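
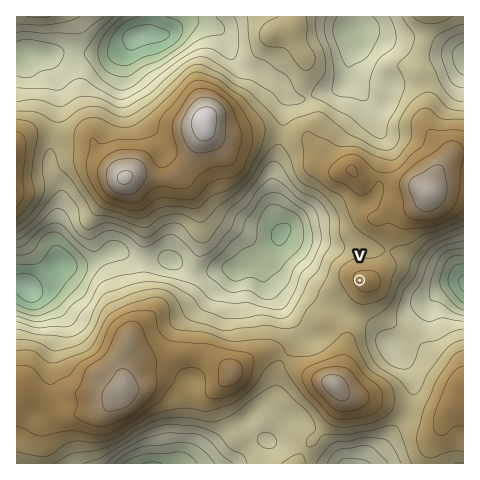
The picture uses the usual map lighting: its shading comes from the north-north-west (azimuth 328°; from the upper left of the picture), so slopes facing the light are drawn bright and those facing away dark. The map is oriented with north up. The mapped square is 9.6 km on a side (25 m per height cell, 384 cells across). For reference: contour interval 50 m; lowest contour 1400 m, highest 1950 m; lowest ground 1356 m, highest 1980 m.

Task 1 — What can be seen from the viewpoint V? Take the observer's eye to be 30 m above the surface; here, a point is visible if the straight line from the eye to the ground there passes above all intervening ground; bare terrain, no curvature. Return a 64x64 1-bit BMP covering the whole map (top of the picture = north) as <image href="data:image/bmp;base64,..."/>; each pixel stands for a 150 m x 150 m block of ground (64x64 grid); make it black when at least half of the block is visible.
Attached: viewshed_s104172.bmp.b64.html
<image width="64" height="64" href="data:image/bmp;base64,Qk0+AgAAAAAAAD4AAAAoAAAAQAAAAEAAAAABAAEAAAAAAAACAAATCwAAEwsAAAIAAAAAAAAA////AAAAAAAAAAAAAAAAAAAAAAAAAADAAAAAAAAAAMAAAAAAAAAA4AAAAAAAAADwAAAAAAAAAPgAAAAAAAAA+AAAgAAAAAD8AADAAIAAAf8AAPAAQAAT/wAB8ADgAf//AAH4AOAH//8AAfwB8D///wAB/gHw////AAH8A/////8AAf/v/////wAA////////AAD///////8AAP///////wAA//////gHAAD/////8AAAAH///P/gAAAAP//4f8AAAAAf//h/wAAAAB//+H/AAAAAP//wP+AAAAF///h/4AAAA///+GPgAAADfH/8AfwA4Bg4f/wB/wDgGDg//AP/wOA4OD/4D//44Dg4P/gf///gODg//D///+A4fD//////4Bj////////wAP/////P+PAD/////8/w8AH//////+DgAf//////gMAB//////8AgADx////gAAAAGD//mAAAAAAIH/+AAAAAAAAf/4AAAAAAAB//gAAAAAAAD/+AAAAAAAAH/wAAAAAAAAf/AAAAAAAAB/4AAAAAAAAD4AAAAAAAAAAAAAAAAAAAAAAAAAAAAAAAAAAAAAAAAAAAAAAAAAAAAAAAAAAAAAAAAAAAAAAAAAAAAAAAAAAAAAAAAAAAAAAAAAAAAAAAAAAPAAAAAAAAAAMAAAAAAAAAAAAAAAAAAAAAAAAAA=="/>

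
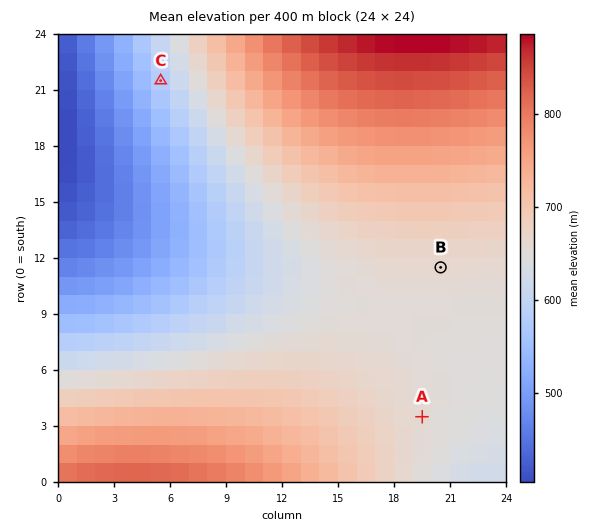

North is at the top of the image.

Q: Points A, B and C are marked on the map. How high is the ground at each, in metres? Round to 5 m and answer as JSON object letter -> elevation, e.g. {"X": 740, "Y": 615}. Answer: {"A": 655, "B": 660, "C": 580}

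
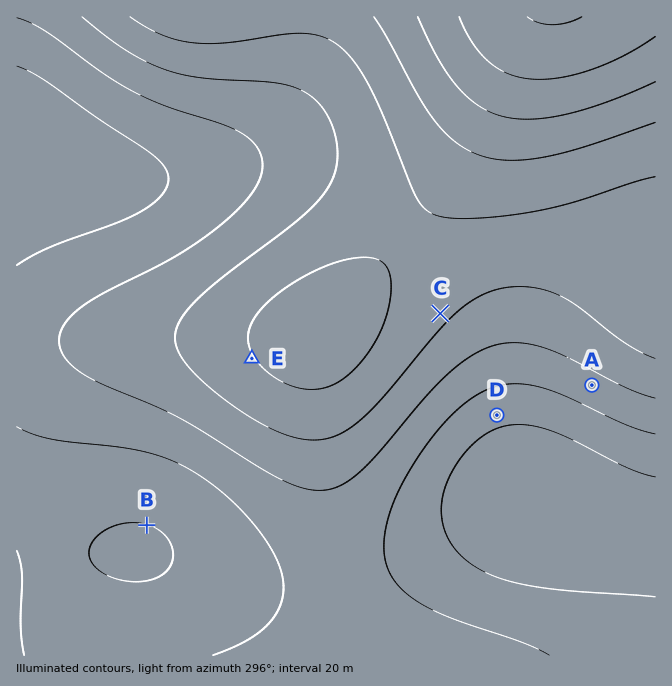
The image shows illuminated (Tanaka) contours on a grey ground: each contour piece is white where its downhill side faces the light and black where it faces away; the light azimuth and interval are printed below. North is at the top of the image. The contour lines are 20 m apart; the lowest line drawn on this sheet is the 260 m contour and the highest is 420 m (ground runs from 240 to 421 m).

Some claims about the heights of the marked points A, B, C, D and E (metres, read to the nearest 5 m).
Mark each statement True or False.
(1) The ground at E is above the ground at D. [True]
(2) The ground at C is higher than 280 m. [True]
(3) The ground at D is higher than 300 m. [False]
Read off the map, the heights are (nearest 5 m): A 290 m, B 260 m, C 325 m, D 265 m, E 340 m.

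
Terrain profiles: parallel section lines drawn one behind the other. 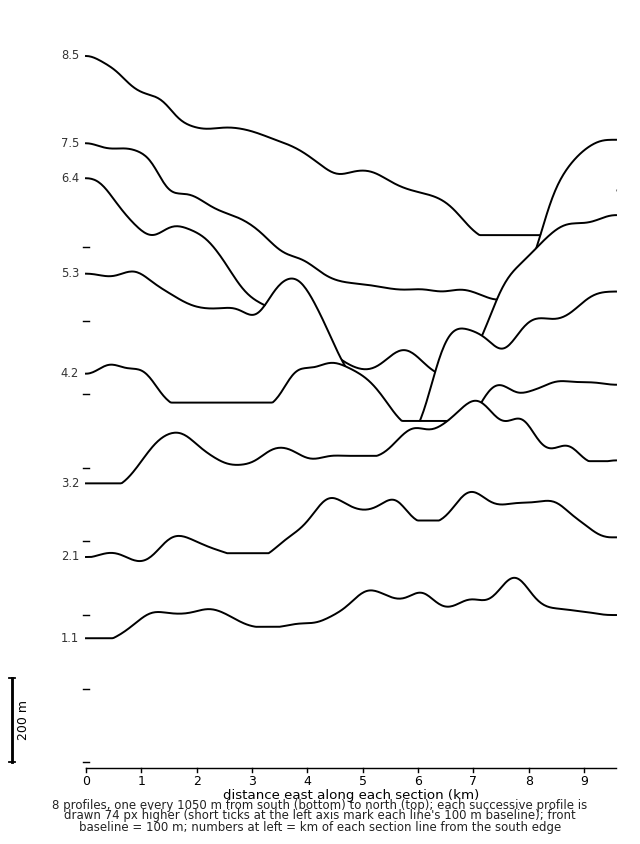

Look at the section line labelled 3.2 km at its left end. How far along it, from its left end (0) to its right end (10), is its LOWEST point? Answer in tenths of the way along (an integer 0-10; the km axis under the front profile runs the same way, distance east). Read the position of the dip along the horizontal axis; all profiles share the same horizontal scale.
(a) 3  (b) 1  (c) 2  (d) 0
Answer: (d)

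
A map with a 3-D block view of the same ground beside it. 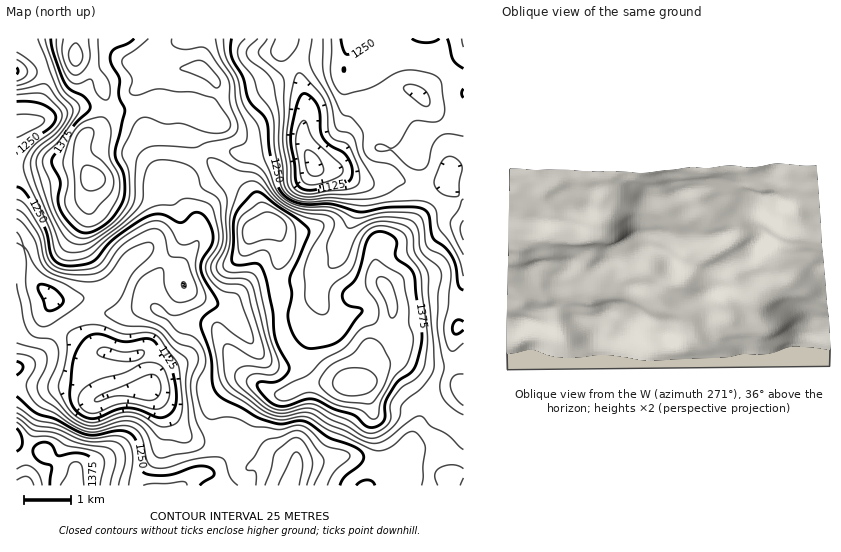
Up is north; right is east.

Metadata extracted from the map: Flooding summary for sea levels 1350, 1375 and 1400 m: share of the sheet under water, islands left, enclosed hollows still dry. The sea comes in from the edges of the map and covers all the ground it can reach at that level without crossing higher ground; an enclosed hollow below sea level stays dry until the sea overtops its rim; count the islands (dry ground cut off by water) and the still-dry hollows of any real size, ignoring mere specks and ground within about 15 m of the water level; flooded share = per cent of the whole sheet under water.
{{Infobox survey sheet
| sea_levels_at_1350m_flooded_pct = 75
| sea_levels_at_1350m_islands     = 1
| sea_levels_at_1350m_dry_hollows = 0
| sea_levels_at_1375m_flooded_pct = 84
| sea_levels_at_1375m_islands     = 1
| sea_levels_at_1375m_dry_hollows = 0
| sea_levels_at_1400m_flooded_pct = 91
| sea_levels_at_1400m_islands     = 3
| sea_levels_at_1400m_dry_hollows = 0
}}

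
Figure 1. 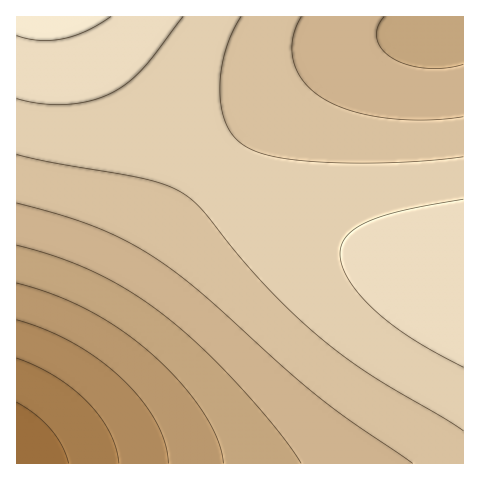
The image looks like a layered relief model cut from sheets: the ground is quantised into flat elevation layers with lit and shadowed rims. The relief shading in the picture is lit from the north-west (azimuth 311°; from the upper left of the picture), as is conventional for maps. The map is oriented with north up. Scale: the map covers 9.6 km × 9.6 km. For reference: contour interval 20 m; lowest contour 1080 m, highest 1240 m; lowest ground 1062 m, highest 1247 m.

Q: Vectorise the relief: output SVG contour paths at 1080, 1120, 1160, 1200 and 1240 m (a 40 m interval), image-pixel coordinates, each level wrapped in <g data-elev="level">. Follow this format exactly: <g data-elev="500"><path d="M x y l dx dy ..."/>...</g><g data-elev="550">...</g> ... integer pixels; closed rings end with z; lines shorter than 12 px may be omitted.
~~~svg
<g data-elev="1080"><path d="M17 402l18 12 16 16 11 16 7 17"/></g><g data-elev="1120"><path d="M17 320l29 10 27 13 25 16 24 19 19 21 15 22 9 21 3 21"/></g><g data-elev="1160"><path d="M17 245l40 12 38 15 34 19 33 23 36 30 37 38 41 46 25 35"/><path d="M463 64l-17 4-20 0-17-3-16-6-11-10-5-10 1-12 6-10"/></g><g data-elev="1200"><path d="M463 157l-66 5-72 0-49-5-18-5-13-6-11-9-7-12-5-15-2-18 1-19 4-20 7-19 9-17"/><path d="M17 154l36 9 91 16 22 6 16 8 20 17 37 46 29 32 50 48 24 19 27 19 94 57"/></g><g data-elev="1240"><path d="M17 36l23 4 23-1 24-8 24-14"/></g>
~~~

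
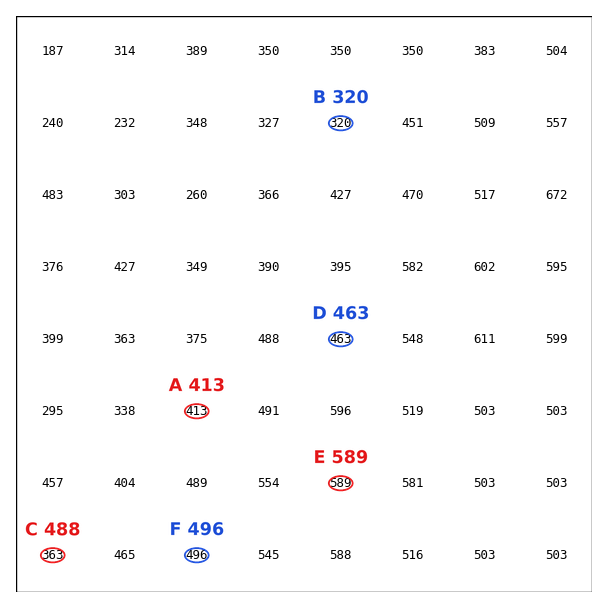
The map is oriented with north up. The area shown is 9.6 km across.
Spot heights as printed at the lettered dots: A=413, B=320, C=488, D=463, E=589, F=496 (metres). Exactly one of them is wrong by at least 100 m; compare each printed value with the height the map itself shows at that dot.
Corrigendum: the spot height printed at C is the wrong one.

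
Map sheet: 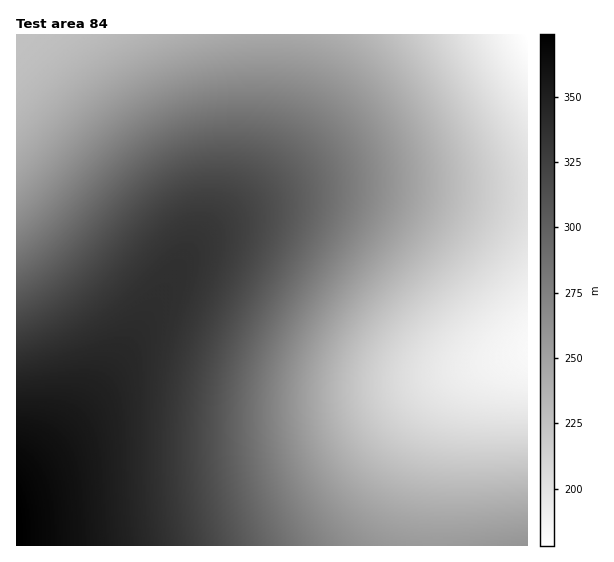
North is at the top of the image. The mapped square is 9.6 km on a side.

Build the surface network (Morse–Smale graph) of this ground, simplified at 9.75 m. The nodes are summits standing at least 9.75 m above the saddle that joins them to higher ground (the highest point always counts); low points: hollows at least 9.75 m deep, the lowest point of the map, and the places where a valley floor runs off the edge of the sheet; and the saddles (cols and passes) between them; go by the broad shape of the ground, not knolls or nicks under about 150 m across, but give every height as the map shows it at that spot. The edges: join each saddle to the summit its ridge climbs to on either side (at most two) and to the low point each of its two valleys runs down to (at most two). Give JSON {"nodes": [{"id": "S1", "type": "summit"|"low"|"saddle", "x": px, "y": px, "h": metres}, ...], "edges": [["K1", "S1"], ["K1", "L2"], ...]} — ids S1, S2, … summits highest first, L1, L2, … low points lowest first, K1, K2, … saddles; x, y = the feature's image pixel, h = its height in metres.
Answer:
{"nodes": [
{"id": "S1", "type": "summit", "x": 17, "y": 531, "h": 374},
{"id": "L1", "type": "low", "x": 527, "y": 36, "h": 178},
{"id": "L2", "type": "low", "x": 526, "y": 348, "h": 183},
{"id": "L3", "type": "low", "x": 25, "y": 43, "h": 226},
{"id": "K1", "type": "saddle", "x": 271, "y": 35, "h": 245},
{"id": "K2", "type": "saddle", "x": 527, "y": 196, "h": 203}],
"edges": [["K1", "S1"], ["K1", "L1"], ["K1", "L3"], ["K2", "S1"], ["K2", "L1"], ["K2", "L2"]]}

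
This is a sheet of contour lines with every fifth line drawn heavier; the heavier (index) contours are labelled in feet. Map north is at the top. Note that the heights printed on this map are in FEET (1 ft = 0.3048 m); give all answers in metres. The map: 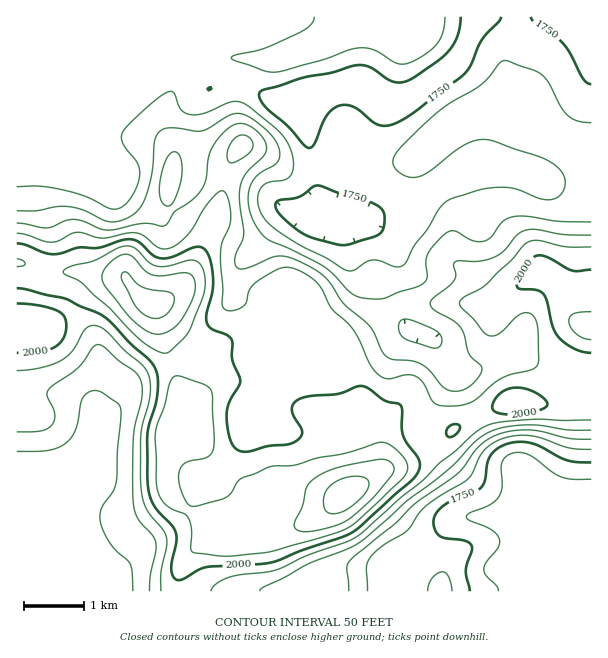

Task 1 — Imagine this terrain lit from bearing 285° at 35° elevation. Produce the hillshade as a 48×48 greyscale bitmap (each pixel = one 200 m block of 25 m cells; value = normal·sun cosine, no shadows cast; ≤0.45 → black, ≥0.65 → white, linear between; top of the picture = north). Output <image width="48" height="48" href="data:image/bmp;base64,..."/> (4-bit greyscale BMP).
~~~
<image width="48" height="48" href="data:image/bmp;base64,Qk32BAAAAAAAAHYAAAAoAAAAMAAAADAAAAABAAQAAAAAAIAEAAATCwAAEwsAABAAAAAAAAAAAAAAABEREQAiIiIAMzMzAERERABVVVUAZmZmAHd3dwCIiIgAmZmZAKqqqgC7u7sAzMzMAN3d3QDu7u4A////AJmZmZmr3sl3h3d3eJqXd4mruXZ4iJmZmZmZmZqrztp3h3d2Z4mHZ4mruXZ4iZmZmZmZmaqqzvyYiHd2VWd3ZnmauoZniZmZmZmZmqqqvf66mIiHZUVVRWiJqph3iJmZmZmZmqqqrO3LqYmZl2VDM0Z4iZmIiJmZmZmZmqqqvMy7qZmqqpdTIjVmeJmZiZmZmZmZmqq7zcqqqZmqu7qFISNFZniIiZmZmZmZmqq97bmaqqmavMyoUhEjRWeIiJmZmZmZmaq+/qiJqqqqq8y6dTIjNFZ3eJmZmZmZmZq+/qiJqqqqq7zLqGUzREVWeJqpmZmZmZq+/qiJmaqqqru7updVVUNFaJqqmJmZmZq+/qiIiJq6qqq7u6hnh0IjWJqqmJiIiZq+/rmId4qqqqqqu6h4qWMiRompiIiHeJq+/8mYZomqqqmaqph4q5ZURWiYiJmHeJq9/9qXZnmqu6mZmZh4q6mYdmeIiJmHeJms/9uYZnmau6qqmZmIiqu7uYeImZiIiJmr7+uYd4mZqqqrqZqYeKvNypiJmoiHeJmb39qZiImZmqqrqZqoeJvMy6mZmoiHd4mrzcmZmIiJmaqqmJqoiKq7u6qZmYh3Zoq7y6iJmIiImZqph4mpmruqqrqqmYiHZorMuoeImYmIiZqYd3iZmrupibu6qpiHZovMuXZomZmZiJqYd3iZqry5iKzLupmYd5vMuXVWiaqqmJmYeIiaqru5h5zMu5mZmavMuXZEaaqqqYh3iZmqu7uqiJvLqpmZqrvLqZdTR6qqqYdnmaqru7u7qZqqqpmZq7y6mqlkN6u6qYZnmqqrvLu8upmZmZmaqsy5ibuFNpvLqXZoqpq7y7u8y6mZmZmau83IaLynRYq7qHeJupq8y6qrzcqZqpmbu73ZZ73JZniamImauqq8y6mrzcqZqpmruqzbiKzKhmeIiJmaqqq8y6mrzcqaqpqruYrMqavLllVniJmqqqqrzKmqu7qqqqq7qYm9y6vMp0RniZmaqqqru6qqqqqqqqqqmZms3Km8t0RXiJmZmZqqq6qqqZmqqqqpmZms7aisyFRXiImZmZqZmqqqqZmqqpmZmZmr3riLyWRnd4mpmZqZiZqqqZmqqpmZmZqqzsiLynVWZ5qpmaqpiImZmZmqmZmZmZqqvcmby5ZVVpupmaqqmIiZmZmZmZmZmZqrvLqb3bdVV6u5mau7qIiZmZmZmaqZmZqru6qrzbhmaKy6mau8upiZmZmZmaqpmZqru5mrzKhnibu6mZq8y6mZmZmImaqpmZqru5iau6h4iau6mZqrzLqqqZmIiaqpmZmqu6h5q6iIiZqpmZmavMu6qZiIiZmZmZmaq7mImpmYd4mZmqmIm7y7qpmIiZmZmZmZqrqZmZmZd3iImqmHeazLqZmIiZmZmZmZmquqqqqqmId3iaqHZ4vLqZmYmZmZmZmZmaqqqqqrupiIiaqYZnm7qZmZmZmZmZmZmZqqqqqru7qYiZqZhmirqZmZmZmZmZmZmZmaqqqqu8ypiZmph2erqpmZmQ=="/>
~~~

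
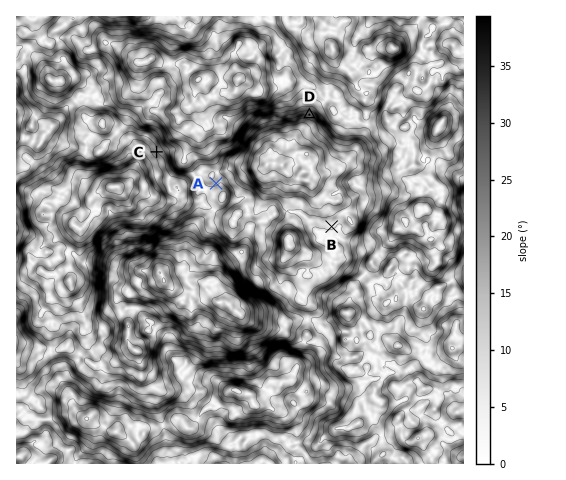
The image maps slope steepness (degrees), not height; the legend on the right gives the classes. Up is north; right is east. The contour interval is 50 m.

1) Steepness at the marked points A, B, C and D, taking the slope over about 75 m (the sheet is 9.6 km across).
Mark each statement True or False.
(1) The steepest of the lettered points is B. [False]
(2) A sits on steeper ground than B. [True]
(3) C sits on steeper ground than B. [True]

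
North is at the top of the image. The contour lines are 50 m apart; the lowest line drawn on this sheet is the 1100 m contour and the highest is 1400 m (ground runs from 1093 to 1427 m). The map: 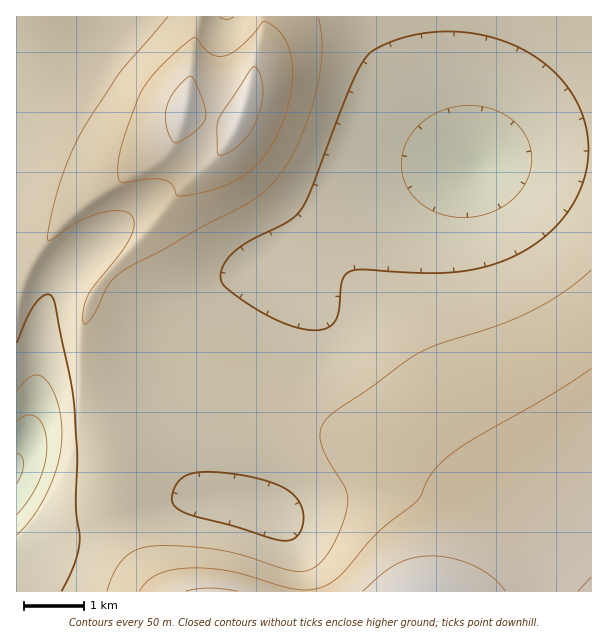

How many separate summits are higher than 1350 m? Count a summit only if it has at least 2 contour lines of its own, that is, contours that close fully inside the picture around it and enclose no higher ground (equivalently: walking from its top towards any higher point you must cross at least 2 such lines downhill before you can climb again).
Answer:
1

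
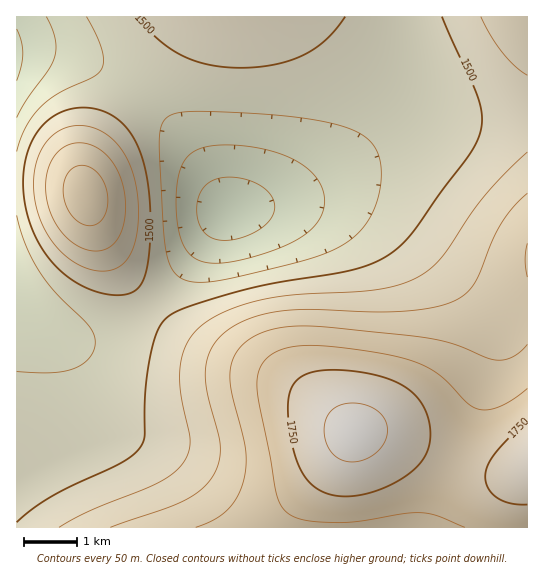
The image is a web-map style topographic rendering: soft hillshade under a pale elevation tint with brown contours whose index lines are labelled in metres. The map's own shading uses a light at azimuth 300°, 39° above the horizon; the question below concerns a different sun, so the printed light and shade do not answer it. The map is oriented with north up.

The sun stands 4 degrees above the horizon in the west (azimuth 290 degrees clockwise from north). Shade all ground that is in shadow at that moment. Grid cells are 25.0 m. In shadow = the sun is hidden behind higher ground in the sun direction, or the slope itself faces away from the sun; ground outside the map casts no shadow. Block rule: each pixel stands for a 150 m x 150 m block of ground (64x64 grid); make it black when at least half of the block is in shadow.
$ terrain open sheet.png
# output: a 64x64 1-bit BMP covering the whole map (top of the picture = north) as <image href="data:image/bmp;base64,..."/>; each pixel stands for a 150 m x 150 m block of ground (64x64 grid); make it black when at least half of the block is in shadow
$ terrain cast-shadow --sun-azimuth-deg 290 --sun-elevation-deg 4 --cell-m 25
<image width="64" height="64" href="data:image/bmp;base64,Qk0+AgAAAAAAAD4AAAAoAAAAQAAAAEAAAAABAAEAAAAAAAACAAATCwAAEwsAAAIAAAAAAAAA////AAAAAAAAAAAAAAAAAAAAAAAAAAAAAAAAAAAAAAAAAAAAAAAAAAAAAAAAAAAAAAAAAAAAAAAAAAAAAAAAAAAAAAAAAAAAAAAAAAAAAAAAAAAAAAAAAAAAAAAAAAAAAAAAAAAAAAAAAAAAAAAAAAAAAAAAAAAAAAAAAAAAAAAAAAAAAAAAAAAAAAAAAAAAAAAAAAAAAAAAAAAAAAAAAAAAAAAAAAAAAAAAAAAAAAAAAAAAAAAAAAAAAAAAAAAAAAAAAAAAAAAAAAAAAAAAAAAAAAAAAAAAAAAAAAAAAAAAAAAAAAAAAAAAAAAAAAAAAAAAAAAAAAAAAf+AAAAAAAAH//AAAAAAAA///AAAAAAAH///AAAAAAAf//+AAAAAAB///4AAAAAAH///wAAAAAA///+AAAAAAB///4AAAAAAH///gAAAAAAf//8AAAAAAB///gAAAAAAH//8AAAAAAAf//gAAAAAAB//4AAAAAAAH//AAAAAAAAf/wAAAAAAAA/8AAAAAAAAD/AAAAAAAAADgAAAAAAAAAAAAAAAAAAAAAAAAAAAAAAAAAAAAAAAAAAAAAAAAAAAAAAAAAAAAAAAAAAAAAAAAAAAAAAAAAAAAAAAAAAAAAAAAAAAAAAAAAAAAAAAAAAAAAAAAAAAAAAAAAAAAAAAAAAAAAAAAAAAAAAAAAAAAA=="/>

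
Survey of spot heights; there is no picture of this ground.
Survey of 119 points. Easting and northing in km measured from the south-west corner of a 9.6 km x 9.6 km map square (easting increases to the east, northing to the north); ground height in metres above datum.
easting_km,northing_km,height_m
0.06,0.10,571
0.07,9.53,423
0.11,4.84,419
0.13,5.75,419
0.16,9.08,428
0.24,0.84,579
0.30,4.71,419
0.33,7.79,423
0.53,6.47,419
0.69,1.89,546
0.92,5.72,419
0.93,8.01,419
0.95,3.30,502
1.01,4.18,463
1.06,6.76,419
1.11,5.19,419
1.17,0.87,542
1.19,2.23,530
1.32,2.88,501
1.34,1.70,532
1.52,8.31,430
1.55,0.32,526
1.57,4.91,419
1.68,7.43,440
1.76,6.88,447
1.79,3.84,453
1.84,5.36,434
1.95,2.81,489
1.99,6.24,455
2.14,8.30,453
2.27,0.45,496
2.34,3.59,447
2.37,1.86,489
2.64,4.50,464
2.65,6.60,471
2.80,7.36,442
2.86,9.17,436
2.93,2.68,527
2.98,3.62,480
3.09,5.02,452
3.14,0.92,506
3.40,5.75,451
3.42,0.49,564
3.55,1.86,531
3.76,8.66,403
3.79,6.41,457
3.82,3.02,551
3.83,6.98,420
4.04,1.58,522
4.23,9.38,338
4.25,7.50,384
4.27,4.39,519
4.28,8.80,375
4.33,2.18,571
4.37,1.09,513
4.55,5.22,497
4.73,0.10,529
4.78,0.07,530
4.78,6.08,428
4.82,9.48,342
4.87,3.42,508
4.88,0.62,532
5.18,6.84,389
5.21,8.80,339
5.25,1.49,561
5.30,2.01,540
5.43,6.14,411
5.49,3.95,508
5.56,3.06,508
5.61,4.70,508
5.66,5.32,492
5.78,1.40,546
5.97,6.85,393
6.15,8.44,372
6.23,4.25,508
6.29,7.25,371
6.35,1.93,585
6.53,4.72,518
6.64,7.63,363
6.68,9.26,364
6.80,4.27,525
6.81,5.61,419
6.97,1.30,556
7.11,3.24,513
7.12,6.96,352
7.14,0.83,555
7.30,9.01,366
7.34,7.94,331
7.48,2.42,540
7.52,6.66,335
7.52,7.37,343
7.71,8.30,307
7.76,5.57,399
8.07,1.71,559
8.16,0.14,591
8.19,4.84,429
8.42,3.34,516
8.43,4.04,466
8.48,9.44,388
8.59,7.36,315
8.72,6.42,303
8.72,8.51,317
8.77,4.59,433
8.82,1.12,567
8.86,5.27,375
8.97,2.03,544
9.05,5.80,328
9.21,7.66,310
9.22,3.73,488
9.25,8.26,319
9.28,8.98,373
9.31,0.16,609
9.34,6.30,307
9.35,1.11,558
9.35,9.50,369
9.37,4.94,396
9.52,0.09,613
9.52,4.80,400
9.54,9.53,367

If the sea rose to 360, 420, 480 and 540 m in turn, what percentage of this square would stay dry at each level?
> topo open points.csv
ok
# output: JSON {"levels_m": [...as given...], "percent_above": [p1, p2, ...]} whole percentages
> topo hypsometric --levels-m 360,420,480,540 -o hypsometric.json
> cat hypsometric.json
{"levels_m": [360, 420, 480, 540], "percent_above": [88, 69, 46, 18]}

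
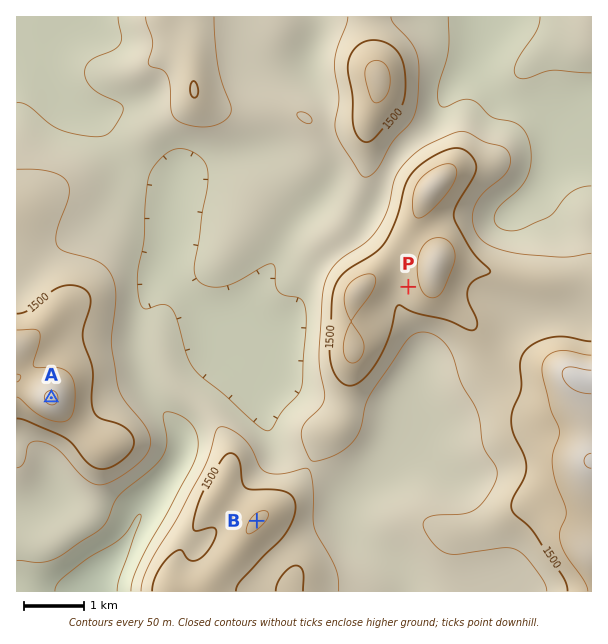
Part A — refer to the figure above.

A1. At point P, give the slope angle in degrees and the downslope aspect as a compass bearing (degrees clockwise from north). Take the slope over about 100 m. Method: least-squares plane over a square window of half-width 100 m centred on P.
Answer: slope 7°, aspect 254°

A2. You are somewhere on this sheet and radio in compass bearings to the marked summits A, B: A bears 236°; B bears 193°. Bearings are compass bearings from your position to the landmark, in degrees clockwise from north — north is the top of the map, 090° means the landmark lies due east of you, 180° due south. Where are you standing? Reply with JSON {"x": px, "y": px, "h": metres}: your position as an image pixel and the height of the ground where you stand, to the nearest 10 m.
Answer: {"x": 328, "y": 211, "h": 1420}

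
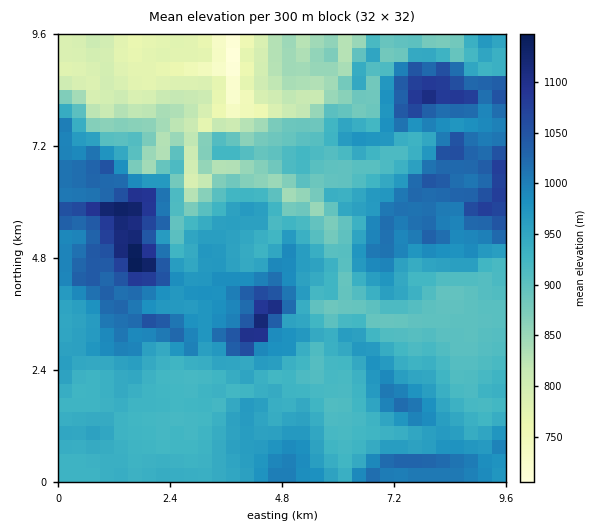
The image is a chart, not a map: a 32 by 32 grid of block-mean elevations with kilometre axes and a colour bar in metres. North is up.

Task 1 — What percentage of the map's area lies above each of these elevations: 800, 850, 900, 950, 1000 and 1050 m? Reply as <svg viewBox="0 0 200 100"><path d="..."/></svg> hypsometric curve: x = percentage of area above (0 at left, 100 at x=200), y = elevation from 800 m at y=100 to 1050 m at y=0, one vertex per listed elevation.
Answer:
<svg viewBox="0 0 200 100"><path d="M185 100l-12-20-17-20-69-20-47-20-28-20"/></svg>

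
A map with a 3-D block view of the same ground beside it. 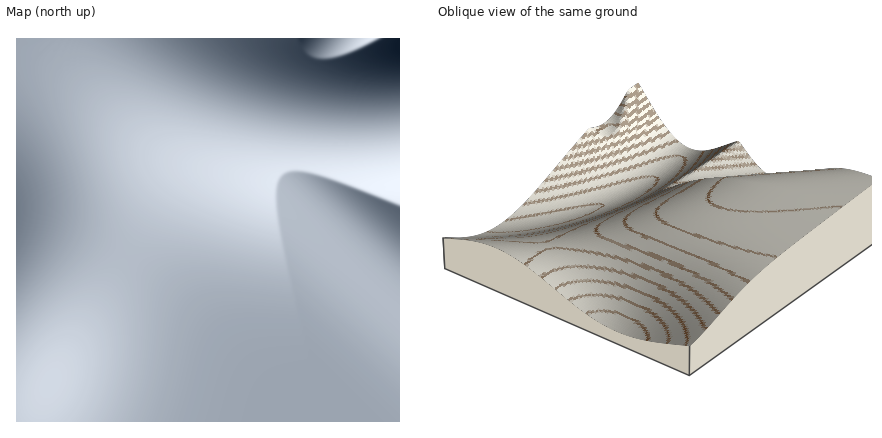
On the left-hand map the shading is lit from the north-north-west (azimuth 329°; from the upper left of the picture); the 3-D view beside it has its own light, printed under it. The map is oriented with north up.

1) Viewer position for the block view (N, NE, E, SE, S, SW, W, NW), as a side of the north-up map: SW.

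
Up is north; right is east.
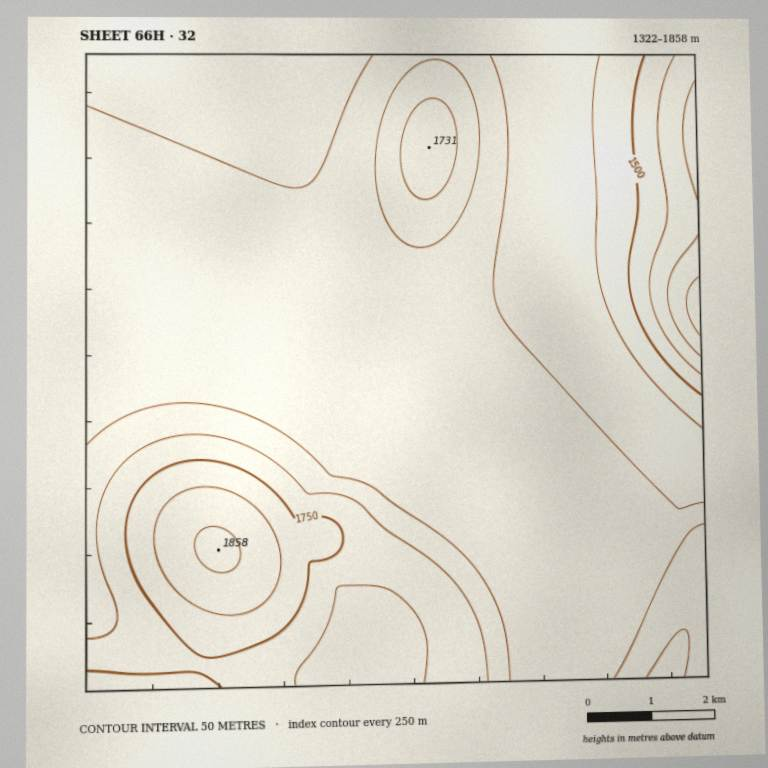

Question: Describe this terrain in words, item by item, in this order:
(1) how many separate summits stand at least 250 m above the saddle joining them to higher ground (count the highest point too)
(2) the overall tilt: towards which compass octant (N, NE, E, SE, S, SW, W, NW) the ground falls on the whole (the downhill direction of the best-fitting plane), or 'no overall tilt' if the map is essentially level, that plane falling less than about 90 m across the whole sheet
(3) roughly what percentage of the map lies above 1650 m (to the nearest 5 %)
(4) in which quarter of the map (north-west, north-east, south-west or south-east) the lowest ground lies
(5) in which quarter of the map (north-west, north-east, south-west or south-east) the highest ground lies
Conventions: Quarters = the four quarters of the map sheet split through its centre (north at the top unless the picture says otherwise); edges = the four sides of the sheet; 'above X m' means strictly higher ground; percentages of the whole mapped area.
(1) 1 summit rises at least 250 m above its surroundings.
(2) On the whole the ground falls towards the north-east.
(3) About 30 % of the map lies above 1650 m.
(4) The lowest ground is in the north-east quarter.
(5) The highest point lies in the south-west quarter of the map.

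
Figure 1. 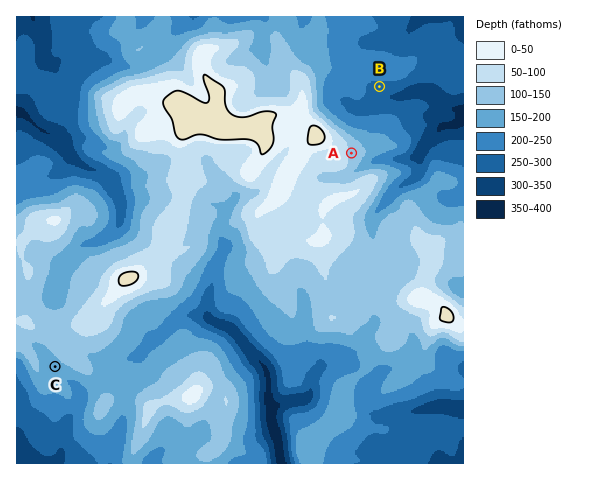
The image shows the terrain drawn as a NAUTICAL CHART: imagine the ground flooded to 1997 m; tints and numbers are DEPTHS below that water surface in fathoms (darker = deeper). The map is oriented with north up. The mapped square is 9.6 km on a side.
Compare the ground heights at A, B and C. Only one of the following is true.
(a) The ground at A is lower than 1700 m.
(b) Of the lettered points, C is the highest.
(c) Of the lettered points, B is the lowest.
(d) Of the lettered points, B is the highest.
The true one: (c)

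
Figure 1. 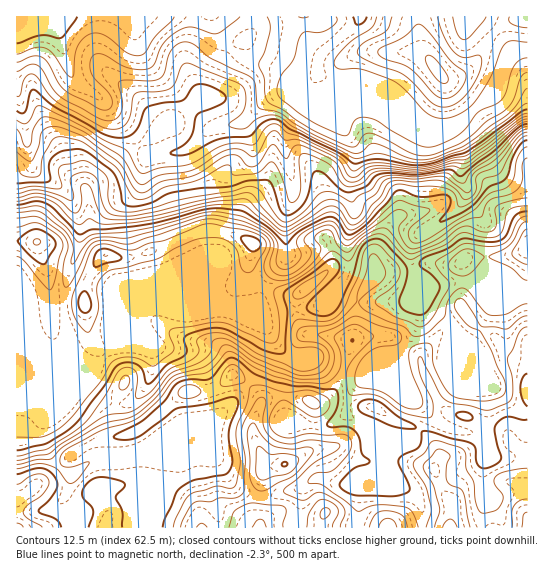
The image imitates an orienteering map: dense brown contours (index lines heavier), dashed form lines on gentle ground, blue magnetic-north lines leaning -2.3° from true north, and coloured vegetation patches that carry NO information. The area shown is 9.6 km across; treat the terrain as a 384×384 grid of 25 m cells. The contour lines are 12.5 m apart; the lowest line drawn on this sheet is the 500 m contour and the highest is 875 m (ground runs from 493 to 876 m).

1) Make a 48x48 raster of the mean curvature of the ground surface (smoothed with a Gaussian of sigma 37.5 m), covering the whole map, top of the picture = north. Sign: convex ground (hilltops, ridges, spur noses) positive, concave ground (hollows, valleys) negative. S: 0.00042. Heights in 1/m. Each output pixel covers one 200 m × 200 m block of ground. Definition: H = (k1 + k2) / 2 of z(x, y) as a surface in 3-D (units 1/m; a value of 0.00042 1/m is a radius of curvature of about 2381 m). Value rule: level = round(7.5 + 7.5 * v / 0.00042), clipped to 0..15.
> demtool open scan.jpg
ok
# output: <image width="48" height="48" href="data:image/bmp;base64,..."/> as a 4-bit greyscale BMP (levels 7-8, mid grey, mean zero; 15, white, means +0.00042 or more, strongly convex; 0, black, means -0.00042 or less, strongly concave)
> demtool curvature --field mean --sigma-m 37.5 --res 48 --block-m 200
<image width="48" height="48" href="data:image/bmp;base64,Qk32BAAAAAAAAHYAAAAoAAAAMAAAADAAAAABAAQAAAAAAIAEAAATCwAAEwsAABAAAAAAAAAAAAAAABEREQAiIiIAMzMzAERERABVVVUAZmZmAHd3dwCIiIgAmZmZAKqqqgC7u7sAzMzMAN3d3QDu7u4A////AMmpZ2inZ3ZqqXWImWZWp0Rp3JVKyXaWWmI1d2epd3ZXumeZmaln38d5upY2qXV2nMhlZ4h3Z3dWuYqIZXl23YV2VWVJy3VleIy4V7qIh3d2h6g2dzM1lCVmZmRbmYVnd43sRIqZmIiGdnZI23cyRVZ3d2WLZ5abqYzWRVd3eIh3d2VH2s+kWYZ3dnncZ3VohziG/GVmZ3d3d2U2yb/aeIaJiJmbm3RFZzVG78h3ZXd3h3ZY6oeezNlWZlN+u5domGVESM7cyVZ3d3Zs5zJYeMtXdlWZRFZpp4dURFiqz7ZXd2Zt1CZTMmZVabuERWiJl4d3RXdkN/11ZmVJ5jZHlkV43ahXreqJh3d3c3qGMY63d2U121Wf+1jv1RJaqpd4eHd3dji6ghne6qdFrKvvuoWZQ3OcYjRDa4d3d2N+5gTf6puYmquJWLQkZ3TqNndjfId3d3RN+zOYhn37mXcTR8ZXd1nlV3dXind3d3ZIqERkRVv5dlMiFcond0yzd3dKiXd3d3lkNGQzREvWREZRBKxzRV21d3VqeXd4dplnd3ZpvL6VVDnrq726rHepZ2S5a3d6Zpd3d3iZiahDRTju3M2qvaRshXq4a3eKR6Znd3hlQzRGd0iWQ3uXdWZJd9hmaneKOflXd3d3d3d3dlhzIFpkZUQ4nbVWV3aKOvdXd3d3d3d3dXzGJiyUVldVr4V3dnaKKMZXd3d3eHeHeKz/gynqiFdySFd3d2abJMk1Z3d3d3eImFJu+iO7q3U2d2d3Z0e7QL13dVV3d3dqlREkz5KsnIfKzaZlWUqZcI//3Mlmd3dZuCIyTIPeqlj8ruq7vI3N41/4atypZVRr/4Wpe0L/xyBHa8qXno3twjd3iavdy6vv/1T//1CdpjEEfIMRX3q3cmVImYir7/ypdhBXv4AZuHZBKrQkf6unYalCJFVWi7h4VDA1a4AHvtu5IamJmlvLYbpDRFVUNXiLZmMmipSGa5ec4yvqlzqUFupZklmodDRbl4U3iWilfriJ+AWmZzMRe8qbcmmIinQ4mZRZmWBa7///sG2FanFauKq7Y1d1WLp1S5N6vJB+yFSN9Y+VfZSbl7qIZERERY3XK5Ot39RVMQAAq0qZr0OIibl3d3dlRWi4O5X/yUBIhkMgAliIv2Sqq7ZWeJmIdVZ2S8j4IROadVZmQiNov2e6uYVVaJiZhlQyfPhQFGaHVnd3ZUMzjya6h1VFeJipd3d1WdQUZ3h3d3dmZlZRKym3VmU0epmYiImoVENXd3d3d3ZohlZTKCyVVVRGmoh3mZqphUZ3iIh3d2WKuWV1S12WVFaKqXZomZmalmd3h3d3ZVeau4ZmTH2XVYmph2Z4mId4h2d3Z3ZVVXiaqqhXW2unVpmYZleZl3ZmZniHaah4mZmrl5p2aFmXV5mXZWiqh2d3iIeHVpq7y5mqdWqGd1eHaJmHZmiamHiJmHd4dViqmIiZZGmWVmZ3Z4h3d2Z5h2eZmId4mFRnZniYZmeYd4dmd3d3d3Zndmd3iYiIm7c3iImYZnZ5rA=="/>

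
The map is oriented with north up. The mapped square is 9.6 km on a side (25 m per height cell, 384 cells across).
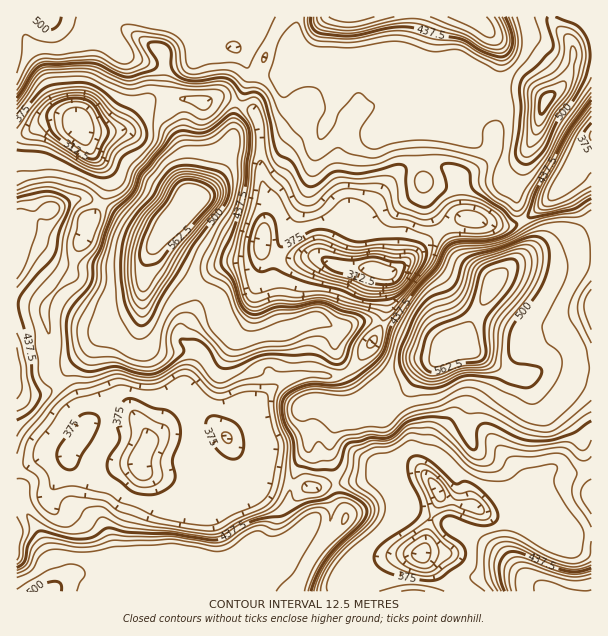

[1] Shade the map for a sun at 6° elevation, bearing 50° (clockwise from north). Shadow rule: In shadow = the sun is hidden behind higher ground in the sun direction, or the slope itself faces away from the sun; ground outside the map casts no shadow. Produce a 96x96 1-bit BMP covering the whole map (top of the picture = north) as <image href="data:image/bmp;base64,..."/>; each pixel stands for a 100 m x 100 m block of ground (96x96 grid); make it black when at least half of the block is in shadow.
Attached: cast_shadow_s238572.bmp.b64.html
<image width="96" height="96" href="data:image/bmp;base64,Qk2+BAAAAAAAAD4AAAAoAAAAYAAAAGAAAAABAAEAAAAAAIAEAAATCwAAEwsAAAIAAAAAAAAA////AAAAAAAAAAAAAAAAAAAH4AAAAAAAAAAAAAAH4AAAAAAAAAAAAAAHwAAAAAAAAAAAAAAHgAAAAAAAAAAAAAADAADgAAAAAAAAAAAAAADgAAAAAAAAAB/AAADAAAAAAAAAAB/AAAAAAAAAAAAAAB+AAAAAAAAAAAAAAA8AAACAAAAAAAAAAAYAAACAAAAAAAAAAAAAAAOAAAAAAAAAAAAAAAMAAAAAAAAAAAAHAAcAAAAAAAAAAAAPAAYAAAAAAAAAAAOOAAAAAAAAAAAAAAeMAAAAAAAAAAAAAAeIAAAAAAAAAAAAAA+AAAAAAAAAADjAAA9wAAAAAAAAADzAAB/4AAAAAAAAAH+AAA34AAAAAAAAAH8AAAPwABgAAAAAAf8AeAPwOBgAAAAAAf8A/AfgfwAAAAAAAf8BvAfA/4AAAAAAAf4AOAcB/wAAAAAAAP4AAAYB/AAAAAAAAP4AAAAB8AAAAAAAAHwAAAAB4AAAAAAAAHwAAAABgAAAAAAAADgAAAAAAAAAAMADgBAAA8AAAAAAA/gHwAAAA/gAAAAAA/wPwAAAA/3wAAAAA/4PgAAAB/7+AAAAA/4PAAA4A/z+AAAAAfwOAAA4A/h8AAAAAPAB4GA4C+AQAAAAQEAD8Hg4H8AAAAABwAAD4DgAH4AAAAABwAAHwAAAH0AAAAABwAAHwAAAD2AAAAABwAADgAAAB2AAAAAAgAABAAAAAAAAAAAAAHAAAAAAAAAAAAAAAPgAAAAAAAAAAAAAAfgAAAAAAAAAAAAAAfgAAAAAAAAAAAAAAfgAAAAAAAAAAAAAD/gAAAAAAAA4AAAAH/AAAAAAAAA4AAAAH/AAAAAAAeA4AAAAD/AAAAAAH/wQAAAAB/AAAAAP//4AAAAADPgAAAA///8AAAAADvgAAAB///8AAAAAD3gAAAB//vAAAAAADzgAAAA+AAAAAAAABxAAACAQAAAAAAAABwAAACAAAEAPgAAAAwAAAAAAAPA/4AAAAwAAAAAAAPB/4AAAAAAAAAAABmB/4AAAAAAAAA4AAgA/4AAAAAEAAA4AAgA/wAAAAHGAAB4AAAAPAAAAADgAAA4BAAAGAAAAADgAACcDgAAAAAAAABgAAHcBAAAAAAAAAAAAAPIAAAAAAAAAAAAAAPAAAAAAEAAAAgAAAOAAAADgMAAAAAAAAOAAAABAEAAAAAAAAOAAAAAA8AAAHAGAAOAAAAAA+AAAf/wAAOAAAAAAfAAD//wAAOAAAAAAfgAH//gAAeAAAAAAfgAP//AAAeAAAAAAPgAP/8AAA+AAAAAAPgAH/4AB4/AAAAAAHgAH/4P/+eAAAAAAHgAH/+P//eAAAAAADAAP/+P//MAAAAAAAAAf/+P//AAAAAAAAAAf/+B4OAAAAAAAAAAP/8B4AAAAAAAAAAAP/4BwAAAAAAAAAAAEBgDwAAAAAAAAYAAAAAHwAAAAAAAB8DAAAAPwAAAAAAAD8HAAAA/gAAAAAAAD+GAAAA+AAAAAAAAD8AAAAAAAAAAAAAAB8AAAAAAAAAAAAAAB8AA="/>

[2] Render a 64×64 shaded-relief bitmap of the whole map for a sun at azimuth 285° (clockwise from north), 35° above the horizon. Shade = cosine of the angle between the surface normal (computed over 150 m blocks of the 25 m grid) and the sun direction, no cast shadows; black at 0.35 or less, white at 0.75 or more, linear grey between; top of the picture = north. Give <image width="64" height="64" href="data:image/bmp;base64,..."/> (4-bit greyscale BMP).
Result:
<image width="64" height="64" href="data:image/bmp;base64,Qk12CAAAAAAAAHYAAAAoAAAAQAAAAEAAAAABAAQAAAAAAAAIAAATCwAAEwsAABAAAAAAAAAAAAAAABEREQAiIiIAMzMzAERERABVVVUAZmZmAHd3dwCIiIgAmZmZAKqqqgC7u7sAzMzMAN3d3QDu7u4A////AKqph3iIiIiIiIiIiZiIdochWIiZmamZiIiZvdypmYmZqqmYiIiIiIiIiIiImYiHd0A3iIiJmZmqmZq8y6mYiarcqZmIiIiIiIiIiIiZmIh3YRWIiIiHiru6q8zLmHd5vP66mZmZmZmIiIiIiZmYiHZ0AmiHd2aKu7urzLqHZ4mr7cqZmaqZmZmZmYmamZmZh3cwN4dmVnm6u6vLqXZ4iardupiaq6mZmqmYiay6mJmYZ3MDZ3ZVaKqqqruYd4iJmsypiJqrqZmZmYiavdyomql2hzE2d2VXqpmZqpiIiImauoeJmqqIiImZmZms3bmbyoZ5cxNoh2eqmImqmYiIiZqYd5maqXiIiImZmZq8y6rMqHmWMkeId5qYibqZiIiZqodomZmYeIiIiIiImZmsy6u6mpdUV4h2eZiKupiIiZqrdmiZmZiIiJmZiIiIiZrLmau6l2ZoiHVqqIqpiIiJmqp3Z5mYiIiImqmYiIiImbyXiql2d4iHZXuoiZiIiJmaqod3iZmIh3iaqpmIiIiJvKeImGZ4iIdWm5iZiIiImZqqiHeImYh3eKqqmYiImYmsuYiHVWeIhmiqmZh3d4iJmplniHiZiHZoq6qZiIiZmazaiHZUV4iHeJmaqHZ3h3iamFZ3eJqYdmeaupmIiJmZrOuYhURWd3iImauXZ3iHd4mYVXh3iqmHZoq6qYd4qpms3JiGRVVlV4iaqoZoiIdmeIhVZ3d5qYdmiaqph3mqmazbmJdmZmMleJqph3iZiHZmd1VWd3iZh3eJmpmHiZmZzcqJmYd3dSNniZmHiZmYhmZnZUVneImHeJmZmIiImZreyYiZiIiHVFZ4mYiJmZiHZmZmRFd4iId4mImYiIiImt/aiJmYiIh2ZmZ4iZmZmIh3ZmZlVXeIh4iIiIiZh3iJz+upmZmZmIh3ZmeJmZmIiId2ZmdmZ3d4iHd4iamGZ4is3LmZq7mZmYdlV4mZmId4iHdVaIh3ZmeIdVaJuoZneIiqqZq8y6mqqGRFeImYh3eId0VomZh2Z4hlNGmqh2Z4iIiJmZrNyry6dDRWZ4iId4h3VWiqqYd4mHZEaJqYZWeIh4iXV63t3cuXZWU0eIiIiHdVaKu6iImYdlVnmql1Vnd3iZdEe+/uy6mHdTNoiIiId1V4rLqYiZiGVniaqYd3d2Z5l0NZ7+7cqZh1M1eIiIh3ZnisypmZmHZViaqpiJiIdniYUzfP7uy6mHZEV4iIiHZmeLzKmZmYdlWJqph4mpmYh4h1Ra7+7bqphkRGeIiHZmZ5vMupmallVXmql2ebuqqYd4dmjP/turqXVEVoiHdlZnmrzLqauWRWeJmGRZu6q7l3eIib/+y6vLlkRFeHdlVmeJq8yqvKY1d4mYUkiqmauoeIiavv/Lq8yoVERnd2VWZnibzcvNtjNniIhSSJmZmZmHd5q+/+ur3cl1REZ3dVVmZ4q9y823Q0d3h1JImZiIiId3ib7//bveyoZURXd2ZVZmeb3c3bhjNXZmVFeZh3d3iIiJnP//297bl2VFaHd2ZmZ5vdzeyWQkZVVUV5l2ZneId3iJzv/8zdy5dURnh3dmZVi97d7adCNFVERGmXVWeIh1Z4eL3/27zMyXVWeHd3dlRp3+3uuGMTVUQzWblkV4mIZnd4mt7bqr3cp2eIh3d2VGjP/e7KhSE0QyJIuoZniZiIeIiJq7qqvN7KiIiHh3ZUV6793tuXUQJDIkiqmHeIiIiIiIiIiZm8zMypmIiIh1NGnf7e7al0ACMSR5qYd4iImZmIh2Z4iau5irupmZmZZEWL3t7uypdAARFHmql2Z4iZqqmHVWeJqrhFi7u7qql2Zni97t/smHMAAUeaunZXiImruphlZ4mqmEFIvM27qYiHeJz/3v2phSEAN5q6hlZ4iJq6mHd4mqqXQRaavKqpmIiImu/t7sl2QyA4mrqWVnd3iauod4mruphiA3mqmZmYiIqr3+3duYd2MDiqqpdniHd4mqh3iau6mXQAWJmZmYh2jMu9/supmYdBSbmqmHeIh2eJmIiJmquphRAniZmYdlet3Kvv26mZiFJJuZqYeIiIdniIiIiImruVIAWImYdlaL3cu87sqZmYYkq6mqh4mZh3d3iIiIeJvLcwAmd4hmZ5vMu7zeypq7liSsqZqYiZmYiIiIiIh3m8yEEANUZ2Z4mrurvMy6is23NbypmZiImZmIiIiIiHeazaQQACM1Znibu6qqqrmJvchXzKmZmYiZmZiIiIiIiIrNxhEAAiNFaJvLmZmZqYisyGnMqZiZiImZmYiIiIiIib3YISABIjRXi7qYiZiIiJu6ebuYiJmIiJmZmZmYiIiJvdpSEQATRVZ5qZh4iIh3ibuIq5iImYiImIiJmZiIiJm924UhIANmZniZh2Z4iHZnm5iamIiJiIiIiIiZiIiImbzLqEIxAlZneJmGVniqhmaJmJqYiIiIiIiIiIiIiIiaq7u6czQzVlZomodlabuXd4iHmpiIiIiIiIiImZiIiJu6q7uVN2Z3ZmeZh2VpzKiIiIeKqYiZmZmYiIiJmYd3nNuqvKU4iIiHeIiGVXm7qIiJl3qpiJmZmZmZiImZdmit7Kq8pjiIiIiIiHZniaqYiIiYeKl2iZmruqmIiJh2eL7smruWWZmHeIiId4iImZiIiIh3mWRomau7qpiIiIiJvtuauodpmYZ4iIiIiIiIiIiIiHaJY0eJqru6qYiIiZrNypqYiI"/>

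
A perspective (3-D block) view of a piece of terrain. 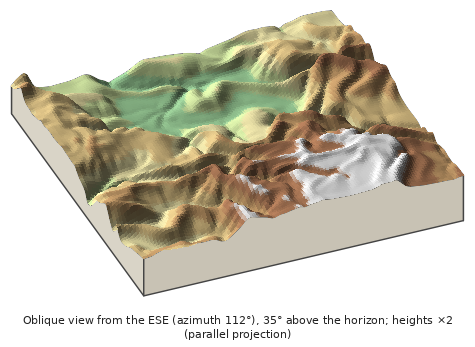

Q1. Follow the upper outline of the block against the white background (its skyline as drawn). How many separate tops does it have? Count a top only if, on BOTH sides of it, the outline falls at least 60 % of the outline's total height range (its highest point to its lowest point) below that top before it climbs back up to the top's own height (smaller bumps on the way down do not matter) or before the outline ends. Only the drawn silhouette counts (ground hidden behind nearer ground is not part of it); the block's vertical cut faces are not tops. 0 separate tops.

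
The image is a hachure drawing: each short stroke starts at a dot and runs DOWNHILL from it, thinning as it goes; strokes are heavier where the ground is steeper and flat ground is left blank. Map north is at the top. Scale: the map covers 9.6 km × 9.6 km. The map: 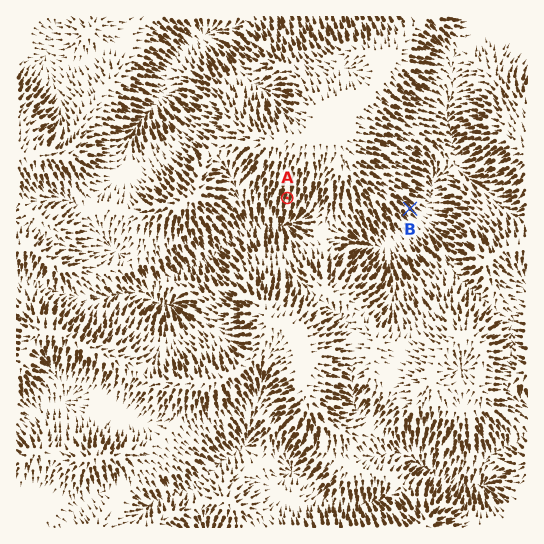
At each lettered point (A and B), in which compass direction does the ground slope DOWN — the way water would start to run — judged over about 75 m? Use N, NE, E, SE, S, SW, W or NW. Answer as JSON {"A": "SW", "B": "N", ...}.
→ {"A": "S", "B": "SE"}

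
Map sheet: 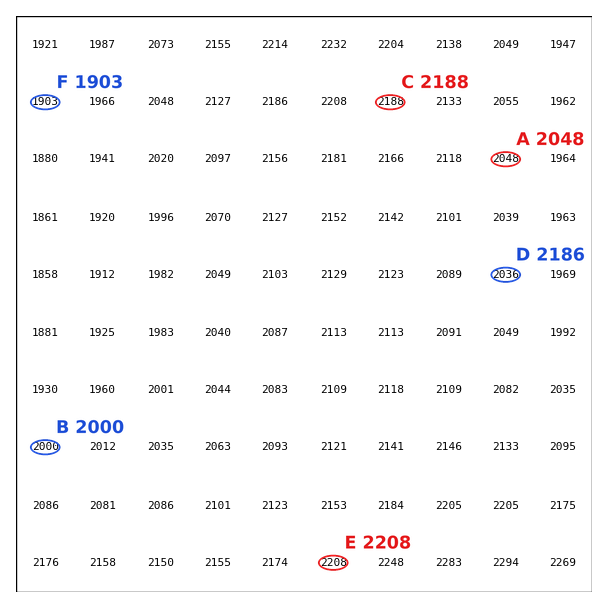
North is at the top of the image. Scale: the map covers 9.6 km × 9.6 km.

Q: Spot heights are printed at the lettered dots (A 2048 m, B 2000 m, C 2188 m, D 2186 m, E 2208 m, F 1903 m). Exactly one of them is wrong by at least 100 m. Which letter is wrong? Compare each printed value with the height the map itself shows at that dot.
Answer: D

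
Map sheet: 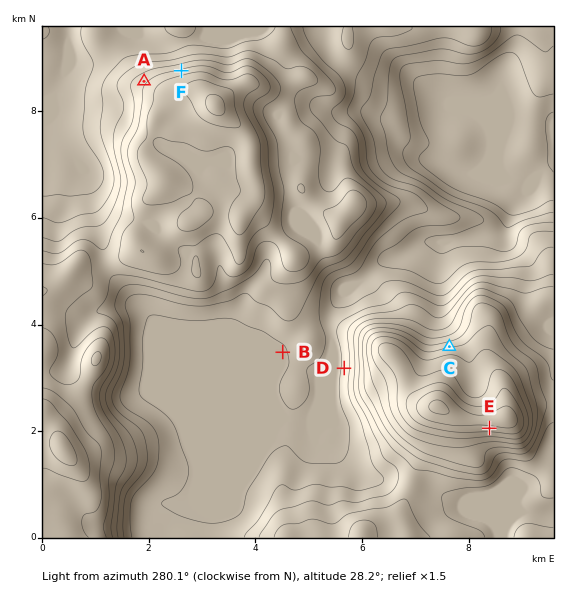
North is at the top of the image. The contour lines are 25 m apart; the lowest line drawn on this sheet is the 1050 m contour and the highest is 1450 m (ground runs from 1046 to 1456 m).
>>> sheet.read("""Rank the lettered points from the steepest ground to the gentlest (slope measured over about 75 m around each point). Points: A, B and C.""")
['C', 'A', 'B']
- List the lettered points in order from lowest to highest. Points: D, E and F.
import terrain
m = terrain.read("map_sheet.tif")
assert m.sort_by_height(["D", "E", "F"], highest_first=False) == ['D', 'F', 'E']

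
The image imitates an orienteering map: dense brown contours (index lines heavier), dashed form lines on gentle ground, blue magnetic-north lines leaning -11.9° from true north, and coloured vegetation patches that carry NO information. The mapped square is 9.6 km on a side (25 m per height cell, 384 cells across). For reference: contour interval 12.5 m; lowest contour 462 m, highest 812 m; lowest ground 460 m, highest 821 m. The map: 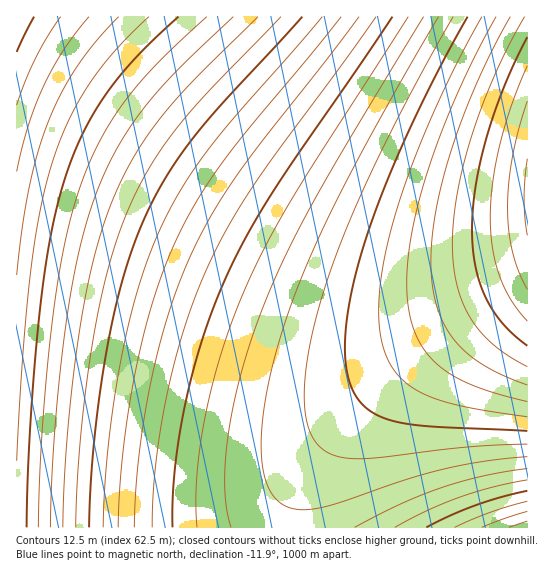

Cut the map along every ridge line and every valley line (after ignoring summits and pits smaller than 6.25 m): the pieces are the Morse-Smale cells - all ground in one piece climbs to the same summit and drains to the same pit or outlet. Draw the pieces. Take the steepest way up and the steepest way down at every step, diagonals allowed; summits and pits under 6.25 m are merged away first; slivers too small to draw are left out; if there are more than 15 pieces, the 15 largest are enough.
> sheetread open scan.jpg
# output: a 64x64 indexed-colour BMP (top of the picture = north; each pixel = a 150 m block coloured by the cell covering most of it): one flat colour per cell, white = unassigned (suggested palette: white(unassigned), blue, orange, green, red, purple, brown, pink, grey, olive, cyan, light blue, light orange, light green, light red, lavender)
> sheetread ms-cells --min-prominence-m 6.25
<image width="64" height="64" href="data:image/bmp;base64,Qk12CAAAAAAAAHYAAAAoAAAAQAAAAEAAAAABAAQAAAAAAAAIAAATCwAAEwsAABAAAAAAAAAA////ALR3HwAOf/8ALKAsACgn1gC9Z5QAS1aMAMJ34wB/f38AIr28AM++FwDox64AeLv/AIrfmACWmP8A1bDFABERERERERERERERERERERERIiIiIiIiIiIiIiIiIiIiEREREREREREREREREREREREiIiIiIiIiIiIiIiIiIiIRERERERERERERERERERERERIiIiIiIiIiIiIiIiIiIhEREREREREREREREREREREREiIiIiIiIiIiIiIiIiIiERERERERERERERERERERERESIiIiIiIiIiIiIiIiIiIREREREREREREREREREREREREiIiIiIiIiIiIiIiIiIhERERERERERERERERERERERESIiIiIiIiIiIiIiIiIiEREREREREREREREREREREREREiIiIiIiIiIiIiIiIiIRERERERERERERERERERERERERIiIiIiIiIiIiIiIiIhEREREREREREREREREREREREREiIiIiIiIiIiIiIiIiERERERERERERERERERERERERERIiIiIiIiIiIiIiIiIRERERERERERERERERERERERERESIiIiIiIiIiIiIiIhEREREREREREREREREREREREREREiIiIiIiIiIiIiIiERERERERERERERERERERERERERERIiIiIiIiIiIiIiIREREREREREREREREREREREREREREiIiIiIiIiIiIiIhERERERERERERERERERERERERERERIiIiIiIiIiIiIiERERERERERERERERERERERERERERERIiIiIiIiIiIiIRERERERERERERERERERERERERERERESIiIiIiIiIiIhEREREREREREREREREREREREREREREREiIiIiIiIiIiERERERERERERERERERERERERERERERERIiIiIiIiIiIRERERERERERERERERERERERERERERERESIiIiIiIiIhEREREREREREREREREREREREREREREREREiIiIiIiIiEREREREREREREREREREREREREREREREREREiIiIiIiIRERERERERERERERERERERERERERERERERERIiIiIiIhERERERERERERERERERERERERERERERERERERIiIiIiERERERERERERERERERERERERERERERERERERESIiIiIRERERERERERERERERERERERERERERERERERERESIiIhEREREREREREREREREREREREREREREREREREREREiIiEREREREREREREREREREREREREREREREREREREREREiIREREREREREREREREREREREREREREREREREREREREREhERERERERERERERERERERERERERERERERERERERERERERERERERERERERERERERERERERERERERERERERERERERERERERERERERERERERERERERERERERERERERERERERERERERERERERERERERERERERERERERERERERERERERERERERERERERERERERERERERERERERERERERERERERERERERERERERERERERERERERERERERERERERERERERERERERERERERERERERERERERERERERERERERERERERERERERERERERERERERERERERERERERERERERERERERERERERERERERERERERERERERERERERERERERERERERERERERERERERERERERERERERERERERERERERERERERERERERERERERERERERERERERERERERERERERERERERERERERERERERERERERERERERERERERERERERERERERERERERERERERERERERERERERERERERERERERERERERERERERERERERERERERERERERERERERERERERERERERERERERERERERERERERERERERERERERERERERERERERERERERERERERERERERERERERERERERERERERERERERERERERERERERERERERERERERERERERERERERERERERERERERERERERERERERERERERERERERERERERERERERERERERERERERERERERERERERERERERERERERERERERERERERERERERERERERERERERERERERERERERERERERERERERERERERERERERERERERERERERERERERERERERERERERERERERERERERERERERERERERERERERERERERERERERERERERERERERERERERERERERERERERERERERERERERERERERERERERERERERERERERERERERERERERERERERERERERERERERERERERERERERERERERERERERERERERERERERERERERERERERERERERERERERERERERERERERERERERERERERERERERERERERERERERERERERERERERERERERERERERERERERERERERERERERERERERERERERERERERERERERERERERERERERERERERERERERERERERERERERERERERERERERERERERERERERERERERERERERERERERERERERERERERERERERERERERERERERERERERERERERERERERERERERERERERERERERERERERERERERERERERERERERERERERERERERERERERERERERERERERERERERERERERERERERERERERERERERERERERERERERERERERERERERER"/>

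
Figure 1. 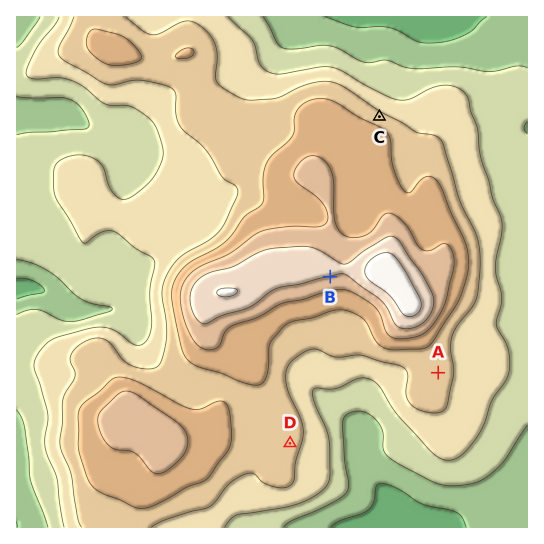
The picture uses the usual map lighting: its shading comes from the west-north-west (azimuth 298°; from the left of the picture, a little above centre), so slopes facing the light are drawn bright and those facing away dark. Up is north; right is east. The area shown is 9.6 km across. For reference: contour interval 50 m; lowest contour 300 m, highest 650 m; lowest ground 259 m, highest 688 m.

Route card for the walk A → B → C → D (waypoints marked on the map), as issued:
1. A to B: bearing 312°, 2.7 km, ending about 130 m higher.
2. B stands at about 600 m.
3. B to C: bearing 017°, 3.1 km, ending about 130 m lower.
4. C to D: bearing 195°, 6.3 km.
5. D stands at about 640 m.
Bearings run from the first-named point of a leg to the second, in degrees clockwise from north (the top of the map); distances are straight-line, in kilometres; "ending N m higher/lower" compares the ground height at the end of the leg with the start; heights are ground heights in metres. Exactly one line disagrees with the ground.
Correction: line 5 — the height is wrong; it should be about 460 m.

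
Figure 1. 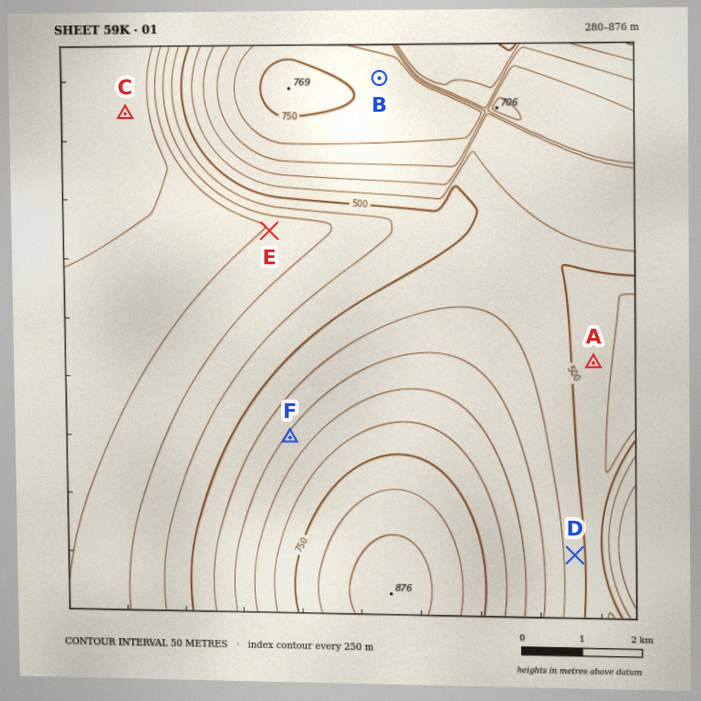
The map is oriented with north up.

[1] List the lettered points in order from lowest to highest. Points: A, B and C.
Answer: C A B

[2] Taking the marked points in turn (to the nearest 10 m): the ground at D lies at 520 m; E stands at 350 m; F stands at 610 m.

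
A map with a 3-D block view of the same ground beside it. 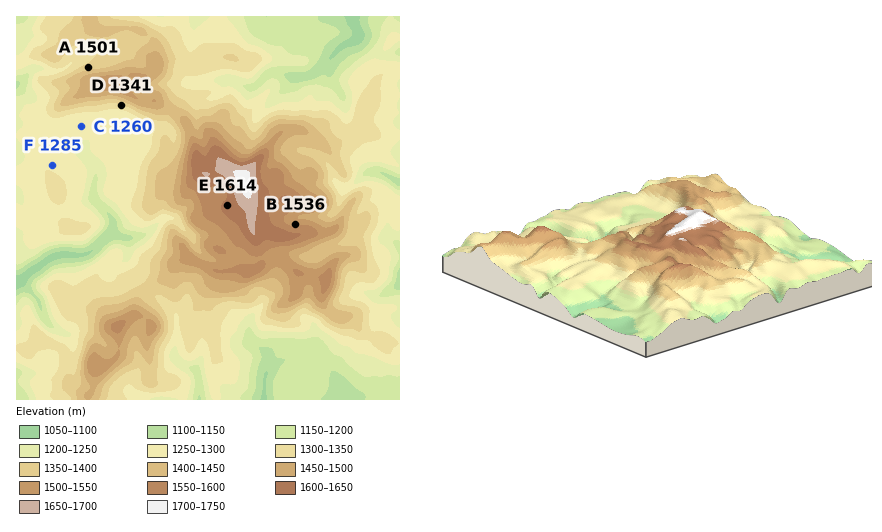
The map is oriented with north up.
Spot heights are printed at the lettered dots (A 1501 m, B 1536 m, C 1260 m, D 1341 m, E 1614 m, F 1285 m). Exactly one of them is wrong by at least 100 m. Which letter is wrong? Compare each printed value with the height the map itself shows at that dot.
A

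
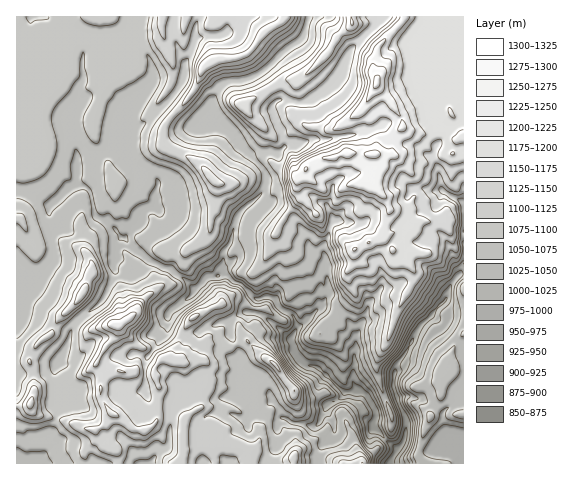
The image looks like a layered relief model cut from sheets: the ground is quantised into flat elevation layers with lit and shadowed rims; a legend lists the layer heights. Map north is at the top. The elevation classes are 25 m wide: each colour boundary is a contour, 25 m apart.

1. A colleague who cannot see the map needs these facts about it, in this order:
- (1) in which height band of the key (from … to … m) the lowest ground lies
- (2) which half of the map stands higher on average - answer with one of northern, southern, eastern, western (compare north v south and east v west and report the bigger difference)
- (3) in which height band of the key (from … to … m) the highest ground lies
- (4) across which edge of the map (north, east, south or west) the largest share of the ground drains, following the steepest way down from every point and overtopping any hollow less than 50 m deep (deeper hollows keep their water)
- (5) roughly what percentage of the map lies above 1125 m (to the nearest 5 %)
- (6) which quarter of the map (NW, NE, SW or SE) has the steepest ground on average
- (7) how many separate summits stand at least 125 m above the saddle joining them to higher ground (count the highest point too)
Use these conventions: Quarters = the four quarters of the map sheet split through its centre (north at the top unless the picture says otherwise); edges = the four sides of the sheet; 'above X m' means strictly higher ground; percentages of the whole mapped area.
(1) The lowest ground lies in the 850–875 m band.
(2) Taken as a whole, the northern half is higher than the southern.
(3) The highest ground lies in the 1300–1325 m band.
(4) Drainage is mainly to the south: more ground falls towards that edge than towards any other.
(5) Ground above 1125 m makes up about 35 % of the sheet.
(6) The steepest ground, on average, is in the south-east quarter.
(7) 3 summits rise at least 125 m above their surroundings.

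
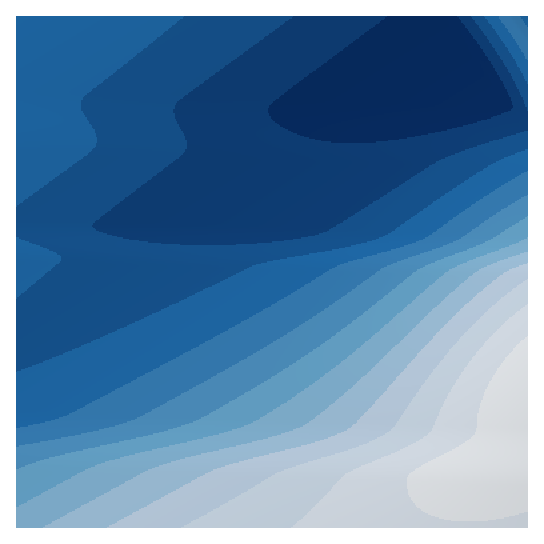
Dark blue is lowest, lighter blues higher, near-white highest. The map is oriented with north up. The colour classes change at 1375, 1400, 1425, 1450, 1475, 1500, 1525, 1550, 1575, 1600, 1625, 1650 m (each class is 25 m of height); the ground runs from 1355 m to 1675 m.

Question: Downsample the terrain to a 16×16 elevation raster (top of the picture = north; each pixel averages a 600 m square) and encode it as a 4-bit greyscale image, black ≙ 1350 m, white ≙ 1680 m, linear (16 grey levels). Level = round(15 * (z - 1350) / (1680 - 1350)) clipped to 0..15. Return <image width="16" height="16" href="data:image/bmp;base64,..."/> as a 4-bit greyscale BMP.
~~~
<image width="16" height="16" href="data:image/bmp;base64,Qk32AAAAAAAAAHYAAAAoAAAAEAAAABAAAAABAAQAAAAAAIAAAAATCwAAEwsAABAAAAAAAAAAAAAAABEREQAiIiIAMzMzAERERABVVVUAZmZmAHd3dwCIiIgAmZmZAKqqqgC7u7sAzMzMAN3d3QDu7u4A////AImqu8zN3e7ueImqu8zd7v9md4iaq7zd7kVWZ3iJq83uREVWZ3iavN4zREVWZ4mr3jMzREVWeJq9MzMzREVmiatDMzMzNEVniTMiIiIiI0VnMzIiIiIiM0VEMyIiERIiNEQzMiERERESRDMyIREQABJEQzMiIREAE0REMzIiERAl"/>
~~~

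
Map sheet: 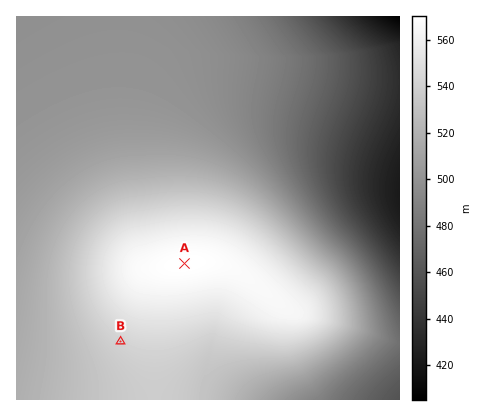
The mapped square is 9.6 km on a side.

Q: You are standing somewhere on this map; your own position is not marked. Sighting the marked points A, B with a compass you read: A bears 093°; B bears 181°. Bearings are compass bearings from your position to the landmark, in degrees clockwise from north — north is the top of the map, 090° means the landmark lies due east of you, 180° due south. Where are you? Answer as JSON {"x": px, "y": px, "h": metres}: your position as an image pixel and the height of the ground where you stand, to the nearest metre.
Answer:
{"x": 122, "y": 260, "h": 563}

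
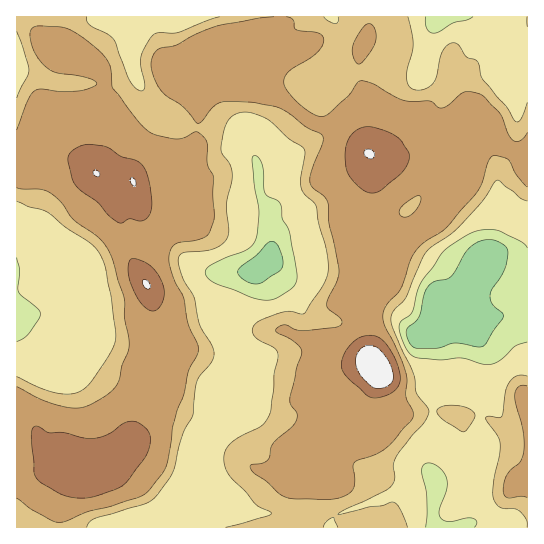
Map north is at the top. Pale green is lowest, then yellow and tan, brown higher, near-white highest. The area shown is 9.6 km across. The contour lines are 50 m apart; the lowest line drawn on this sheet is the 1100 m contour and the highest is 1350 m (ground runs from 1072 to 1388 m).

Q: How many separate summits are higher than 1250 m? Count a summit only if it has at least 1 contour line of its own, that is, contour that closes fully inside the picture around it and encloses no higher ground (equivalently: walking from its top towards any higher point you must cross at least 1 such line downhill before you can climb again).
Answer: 6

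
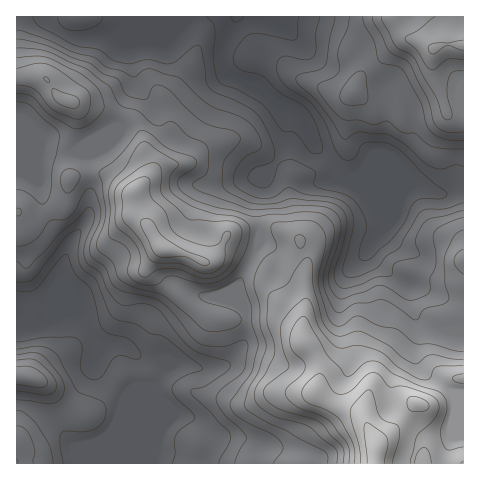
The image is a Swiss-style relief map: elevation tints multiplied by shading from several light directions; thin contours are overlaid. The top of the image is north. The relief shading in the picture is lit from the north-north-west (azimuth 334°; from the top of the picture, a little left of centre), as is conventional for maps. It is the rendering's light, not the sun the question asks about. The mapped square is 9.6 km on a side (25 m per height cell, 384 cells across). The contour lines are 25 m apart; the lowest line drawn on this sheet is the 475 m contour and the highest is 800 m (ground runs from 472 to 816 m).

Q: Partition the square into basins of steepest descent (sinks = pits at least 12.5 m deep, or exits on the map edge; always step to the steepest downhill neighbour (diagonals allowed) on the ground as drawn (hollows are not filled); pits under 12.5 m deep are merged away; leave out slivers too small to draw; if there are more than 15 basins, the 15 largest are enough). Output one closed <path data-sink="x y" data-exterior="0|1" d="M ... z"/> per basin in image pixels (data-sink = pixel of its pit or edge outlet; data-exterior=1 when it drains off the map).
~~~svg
<path data-sink="237 17" data-exterior="1" d="M463 16l-447 1 1 61 25-1 21 23 39 8 29 11 5 4 7 16 1 13 6 14-2 12-13 15 2 18 23 35 3 3-8 10 0 13 33 32 20 12 21 3 47-1 21 11 5 5 2 8 10 12 5 13-2 26 13 10 25 7 9 7 1 6-5-3-11 1-22 13-8 7-12 23 157-1z"/><path data-sink="17 316" data-exterior="1" d="M75 102l-2 2 4 8-1 11-9 23 3 34-5 21-10 7-19 9-10 0-10-4 0 250 290 1 6-8 7-15 8-7 22-13 11-1 5 3-1-6-4-4-27-9-16-11 2-26-5-13-10-12-2-8-5-5-21-11-47 1-21-3-20-12-33-32 0-13 8-10-23-32-5-21 0-3 11-12 4-9-9-40-5-9-5-4-29-11z"/><path data-sink="17 154" data-exterior="1" d="M42 77l-24 0-2 1 0 133 10 6 17-3 18-9 5-6 4-19-3-34 9-23 0-15-3-6-12-3-7-7-4-9z"/>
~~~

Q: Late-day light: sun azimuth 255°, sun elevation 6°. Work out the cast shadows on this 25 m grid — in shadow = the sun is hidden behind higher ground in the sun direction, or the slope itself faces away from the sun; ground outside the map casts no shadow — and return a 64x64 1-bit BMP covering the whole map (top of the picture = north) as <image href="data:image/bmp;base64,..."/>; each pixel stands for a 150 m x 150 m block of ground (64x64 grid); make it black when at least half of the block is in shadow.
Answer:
<image width="64" height="64" href="data:image/bmp;base64,Qk0+AgAAAAAAAD4AAAAoAAAAQAAAAEAAAAABAAEAAAAAAAACAAATCwAAEwsAAAIAAAAAAAAA////AAAAAAAGAAAAAAAOAAcAAAAAAAYABgAAAAAABgAAAAAAAAAAAAAAAAAAAAAAAAAAAAAAAAAAAAAAAAAAAAAAAAAAAAAMAAAAAAAAAB4AAAAAAAAAPgMAAAAAAAB4B8AAAAAAAOAP4AAAAAABwB/gAAAAAAcAH+AAAAAABwAeAAAAAAAGAAAAAAAACAAAAAAAAAAcAAAAAAAAAD4AAAAAAAAAPgAAAAAAAAA+AAAAAAAAAD4AAAAAAAAAPwAAAAAAAAA/AAAAAAAAAD+AAAAAAAAAP4AAAAAAAAA/wAAAAAAAAD/AAAAAAAOAH+AAAAAAA4Af4AAEAAABgA/wAAIAAADAD/AAAAAAAMAP+AAAAAAB4Af4AAAAAAHgB/gAAAAAAcAH+AAAQAAAgAfwAAAAB+DAB+AAAAAP4cAAAAAAAA/DAAAAAAAAD4IAAAAAAAAGAAAAAAAAAAAAAAAAAAAAAAAAAAAAAAAMAAAAAAAAABwACAAAAAAAHAAcAAAAAAAAABwAAAAAAAAAOAAAAAAAAAAYAAAAAAAAAAAAAAAAIAAAAAAAAAA2AAAAAAAAAD8AAAAAAAAAPwAAAAAAAAB8ABgAAAAAB/4AGAAAAAAH/wAYAAAAAA/+ABgAAAAAD/AAAAAAAAAPgAAAAAAAAAAAAAAAAAAAAAAAAAAAAAAAAAAAAAAAAA=="/>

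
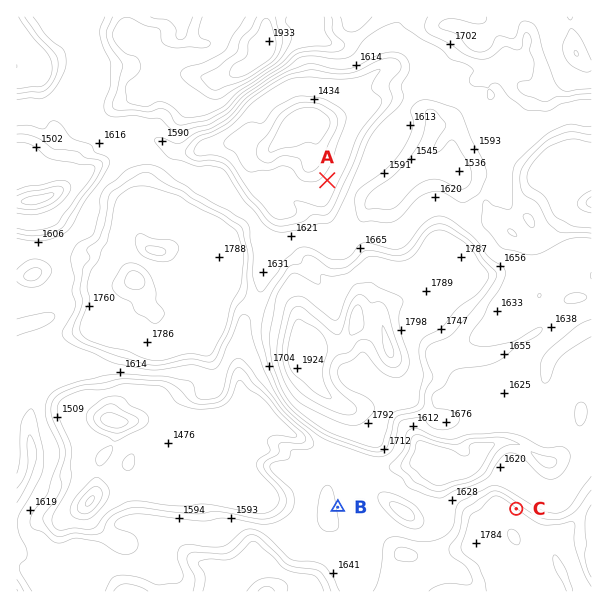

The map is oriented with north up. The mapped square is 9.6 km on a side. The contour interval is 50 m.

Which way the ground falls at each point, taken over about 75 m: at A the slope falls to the NW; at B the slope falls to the W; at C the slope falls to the NE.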